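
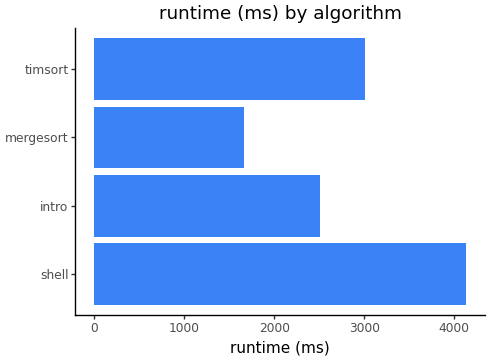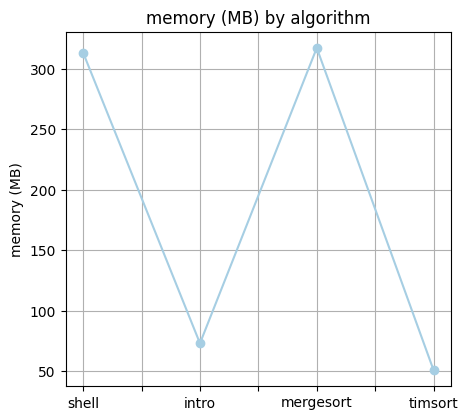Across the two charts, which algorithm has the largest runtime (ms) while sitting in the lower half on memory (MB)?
timsort

Chart 2 median memory (MB) ≈ 200; below-median algorithms: intro, timsort. Among those, timsort has the highest runtime (ms) (≈ 3000).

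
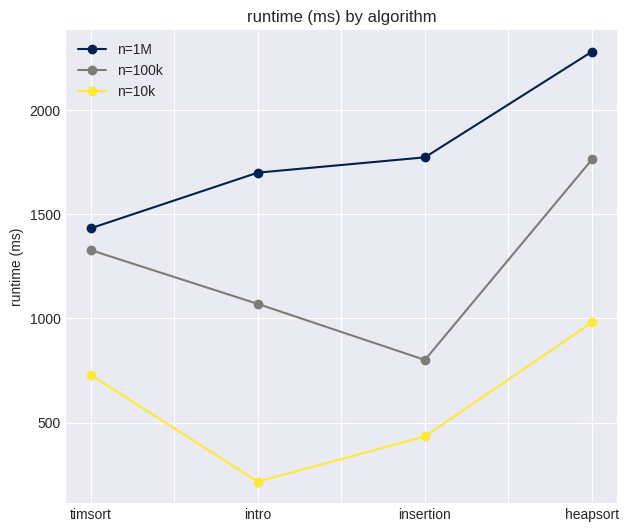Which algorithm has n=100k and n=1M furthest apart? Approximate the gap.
insertion, ≈ 1000 ms

insertion: n=100k ≈ 800, n=1M ≈ 1800 → gap ≈ 1000. Next-largest (intro) is only ≈ 800.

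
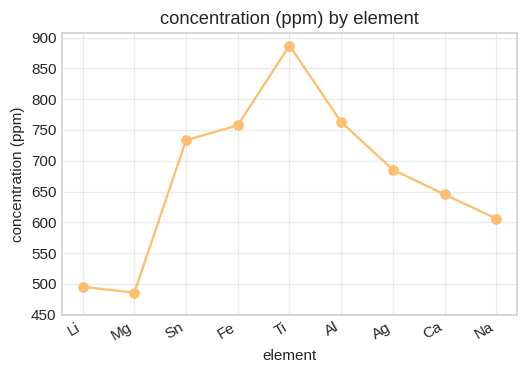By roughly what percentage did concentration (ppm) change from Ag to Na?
Ag ≈ 700, Na ≈ 600; (600 − 700) / 700 ≈ -14.3%.

≈ -14.3%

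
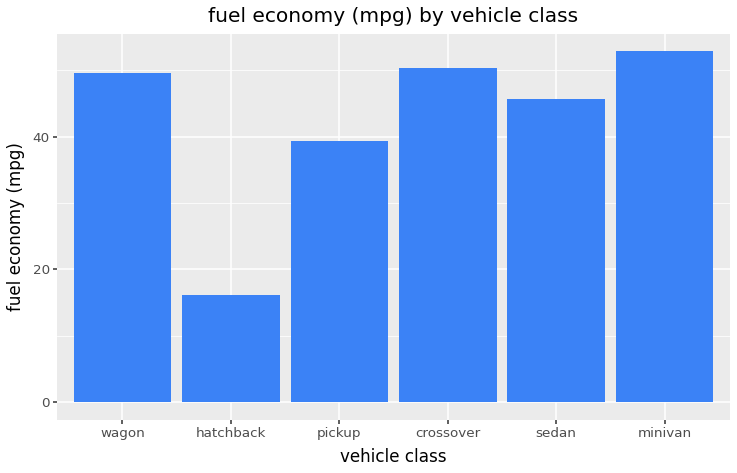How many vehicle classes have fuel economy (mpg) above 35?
Above 35: wagon, pickup, crossover, sedan, minivan.

5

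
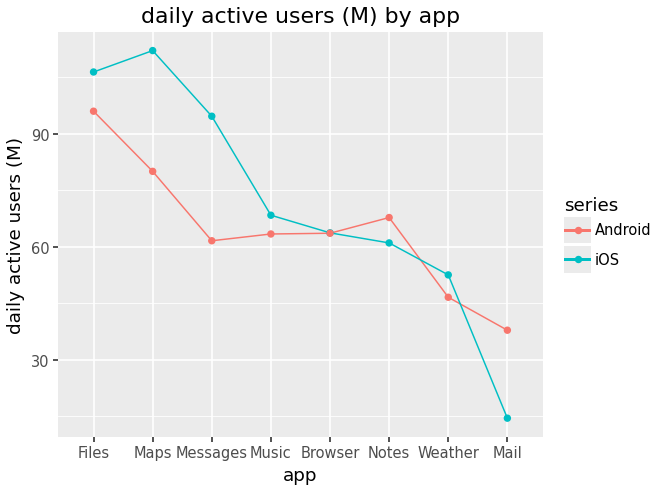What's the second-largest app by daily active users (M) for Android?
Maps

Top 3 for Android: Files ≈ 100, Maps ≈ 80, Notes ≈ 70.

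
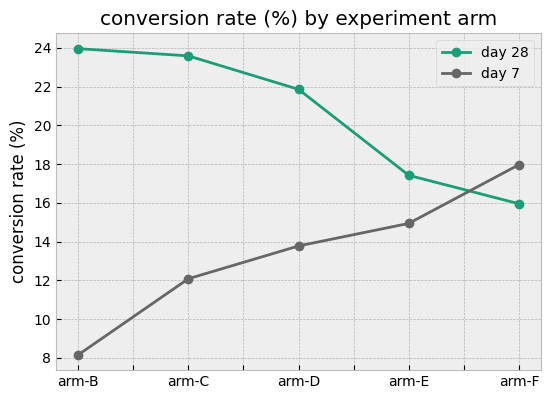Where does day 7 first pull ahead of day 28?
arm-F

arm-E: day 7 ≈ 14 vs day 28 ≈ 18 (not yet); arm-F: day 7 ≈ 18 vs day 28 ≈ 16 (first crossover).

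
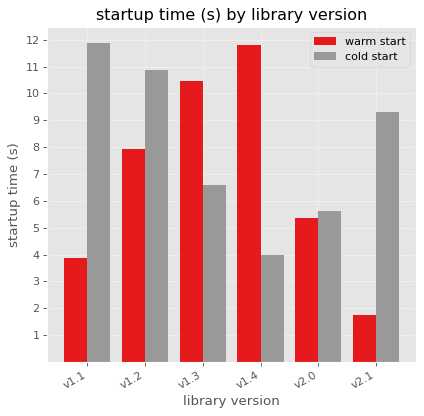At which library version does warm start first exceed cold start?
v1.2: warm start ≈ 8 vs cold start ≈ 11 (not yet); v1.3: warm start ≈ 10 vs cold start ≈ 7 (first crossover).

v1.3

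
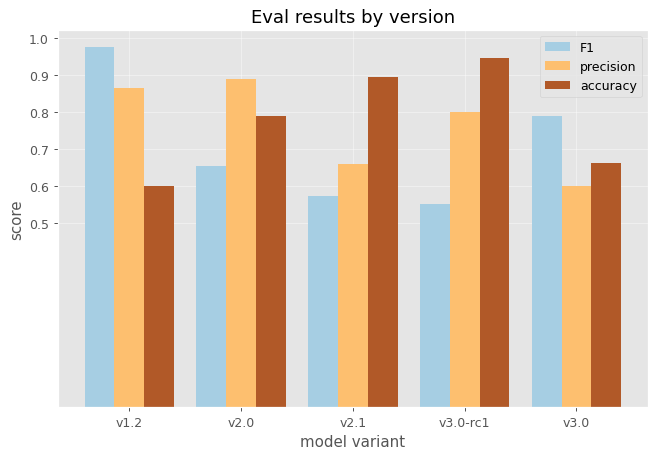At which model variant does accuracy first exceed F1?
v1.2: accuracy ≈ 0.6 vs F1 ≈ 1.0 (not yet); v2.0: accuracy ≈ 0.8 vs F1 ≈ 0.7 (first crossover).

v2.0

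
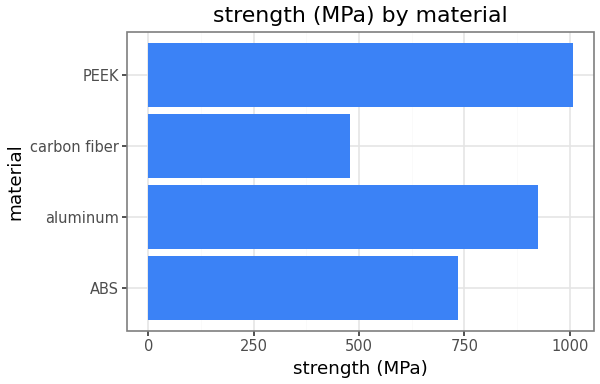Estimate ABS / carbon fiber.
≈ 1.4×

ABS ≈ 700, carbon fiber ≈ 500; 700/500 ≈ 1.4.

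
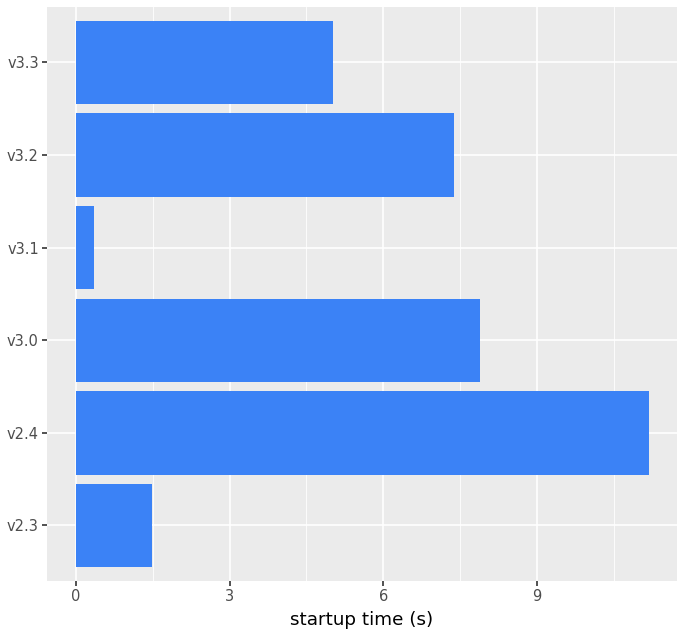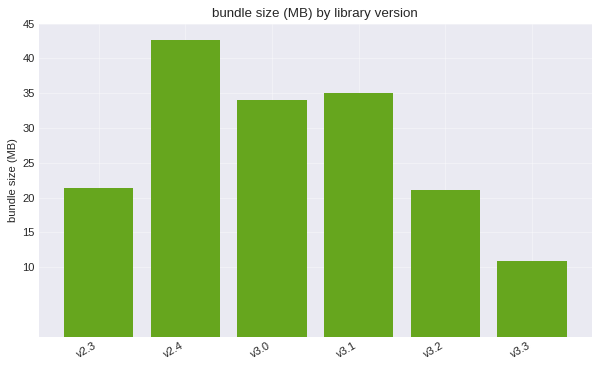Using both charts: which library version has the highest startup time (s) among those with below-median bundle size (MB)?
v3.2

Chart 2 median bundle size (MB) ≈ 30; below-median library versions: v2.3, v3.2, v3.3. Among those, v3.2 has the highest startup time (s) (≈ 8).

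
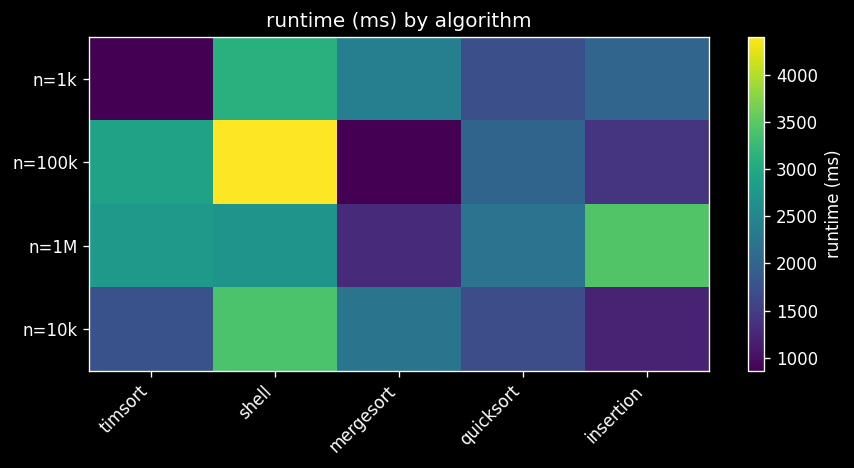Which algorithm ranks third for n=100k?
Top 4 for n=100k: shell ≈ 4500, timsort ≈ 3000, quicksort ≈ 2000, insertion ≈ 1500.

quicksort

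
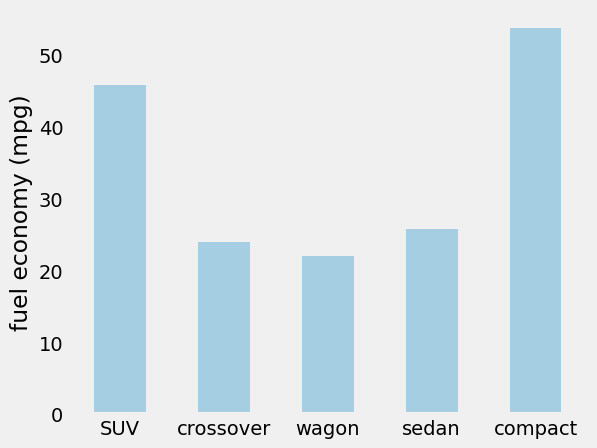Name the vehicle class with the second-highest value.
Top 3: compact ≈ 55, SUV ≈ 45, sedan ≈ 25.

SUV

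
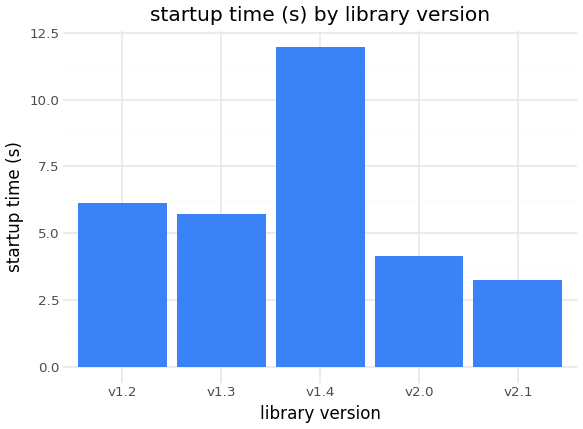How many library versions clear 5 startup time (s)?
3

Above 5: v1.2, v1.3, v1.4.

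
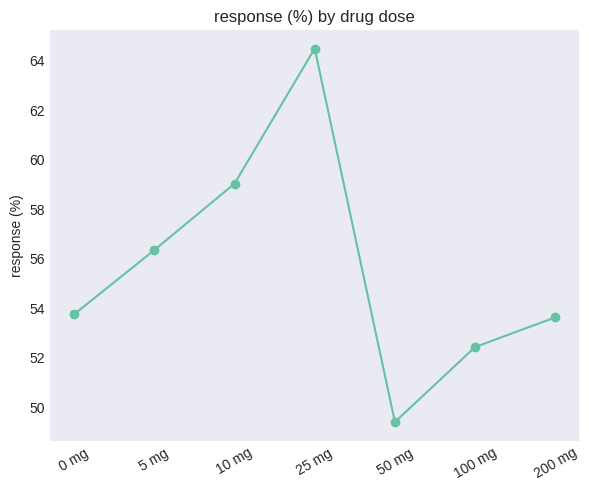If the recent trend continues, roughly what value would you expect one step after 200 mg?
Last three: 50, 52, 54 → slope ≈ 2/step → next ≈ 56.

≈ 56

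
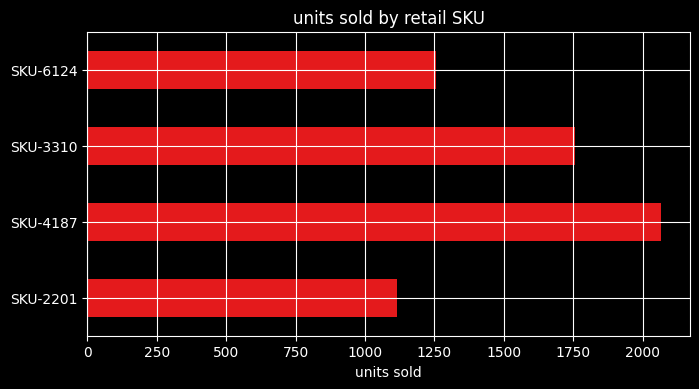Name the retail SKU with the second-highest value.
Top 3: SKU-4187 ≈ 2000, SKU-3310 ≈ 1800, SKU-6124 ≈ 1200.

SKU-3310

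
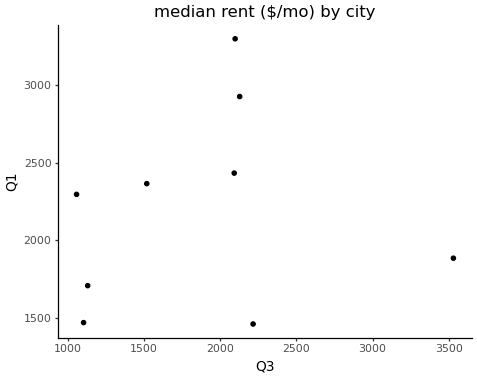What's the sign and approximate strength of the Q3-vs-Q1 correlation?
Points are roughly uncorrelated; weak (|r| ≈ 0.1).

no clear correlation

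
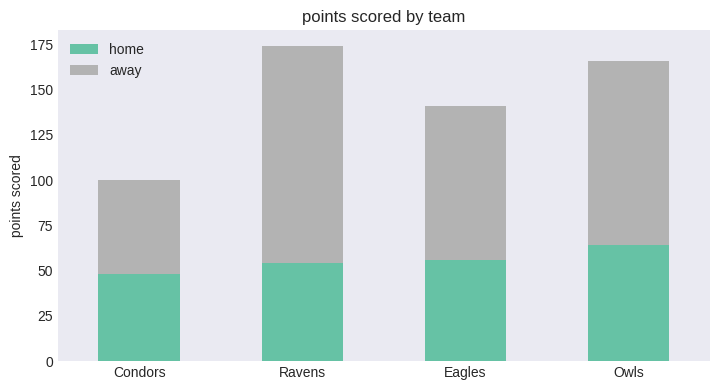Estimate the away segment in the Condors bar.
away top ≈ 100, bottom ≈ 40; segment ≈ 60.

≈ 60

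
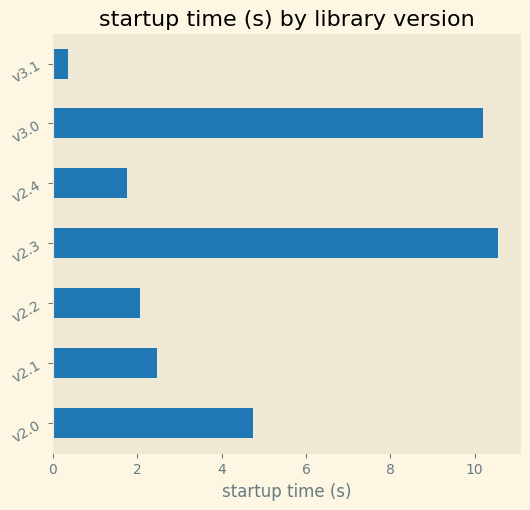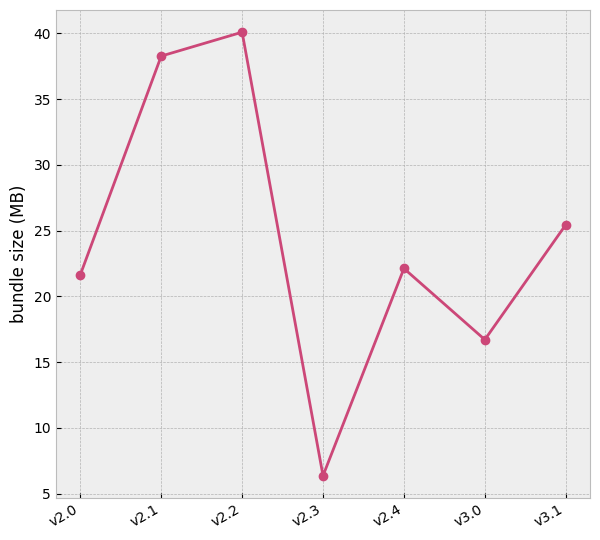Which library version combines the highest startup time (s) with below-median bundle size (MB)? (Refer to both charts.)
Chart 2 median bundle size (MB) ≈ 20; below-median library versions: v2.0, v2.3, v3.0. Among those, v2.3 has the highest startup time (s) (≈ 11).

v2.3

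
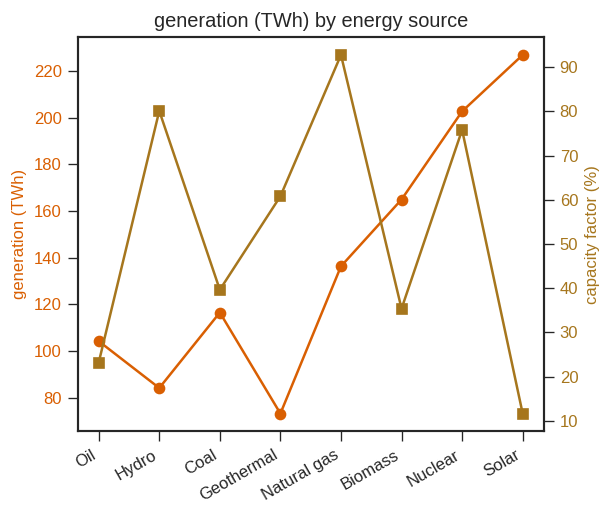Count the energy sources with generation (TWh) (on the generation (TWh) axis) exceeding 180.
2

Above 180: Nuclear, Solar.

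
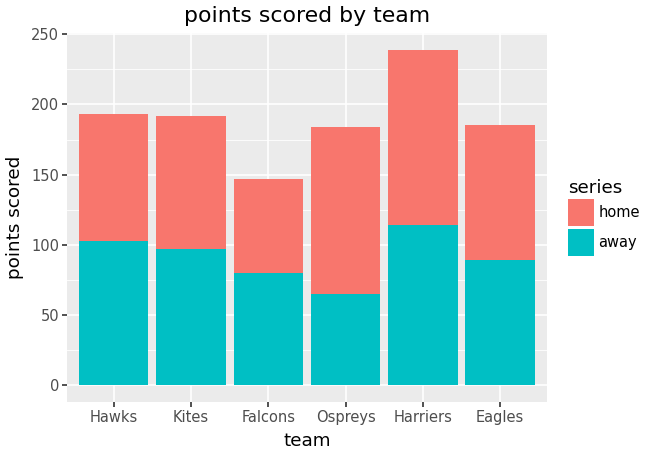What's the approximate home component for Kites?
≈ 100

home top ≈ 200, bottom ≈ 100; segment ≈ 100.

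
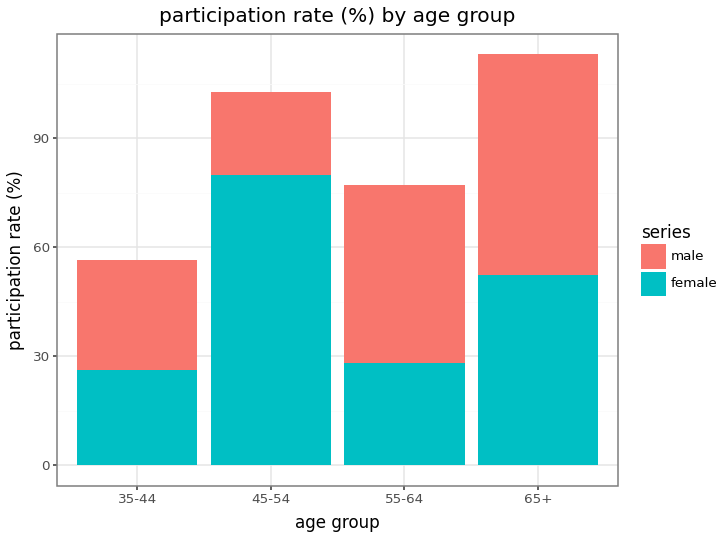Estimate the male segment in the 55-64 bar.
≈ 50

male top ≈ 80, bottom ≈ 30; segment ≈ 50.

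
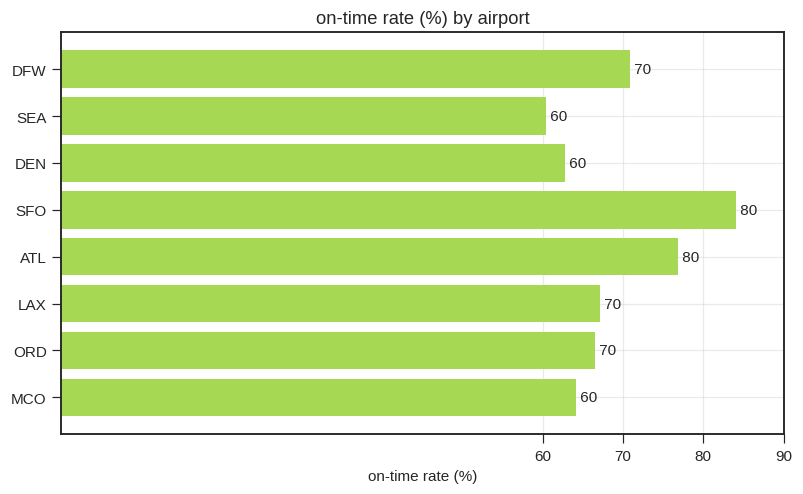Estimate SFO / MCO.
SFO ≈ 80, MCO ≈ 60; 80/60 ≈ 1.33.

≈ 1.33×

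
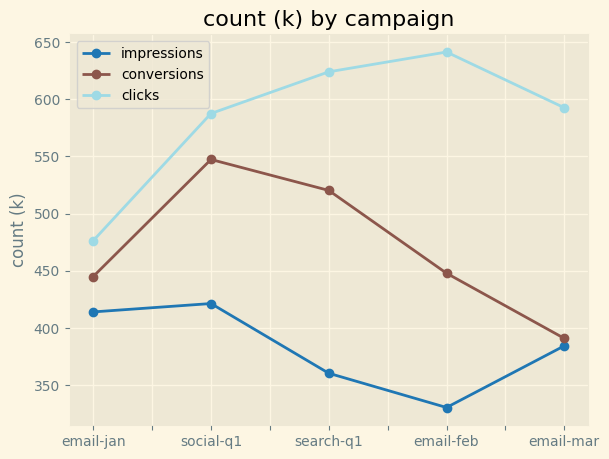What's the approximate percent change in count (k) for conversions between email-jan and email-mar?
≈ -11.1%

email-jan ≈ 450, email-mar ≈ 400; (400 − 450) / 450 ≈ -11.1%.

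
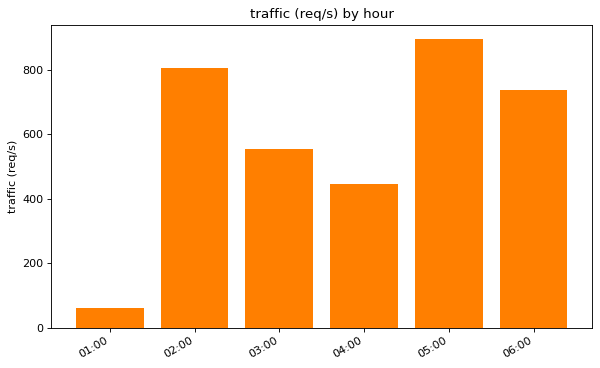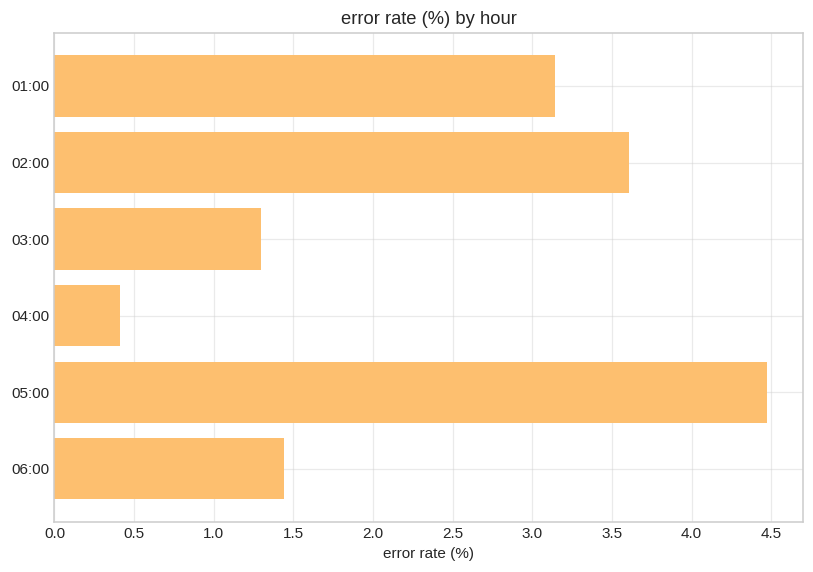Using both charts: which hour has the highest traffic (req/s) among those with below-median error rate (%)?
06:00

Chart 2 median error rate (%) ≈ 2.5; below-median hours: 03:00, 04:00, 06:00. Among those, 06:00 has the highest traffic (req/s) (≈ 700).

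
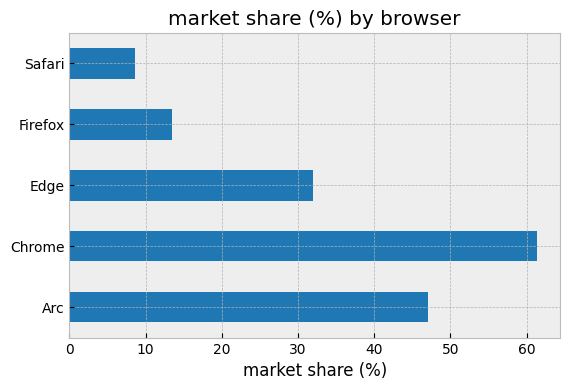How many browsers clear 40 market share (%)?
2

Above 40: Arc, Chrome.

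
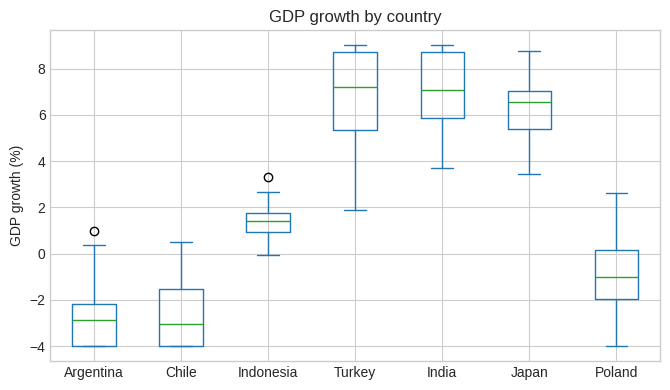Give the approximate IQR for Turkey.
≈ 4

Q3 ≈ 9, Q1 ≈ 5; IQR ≈ 4.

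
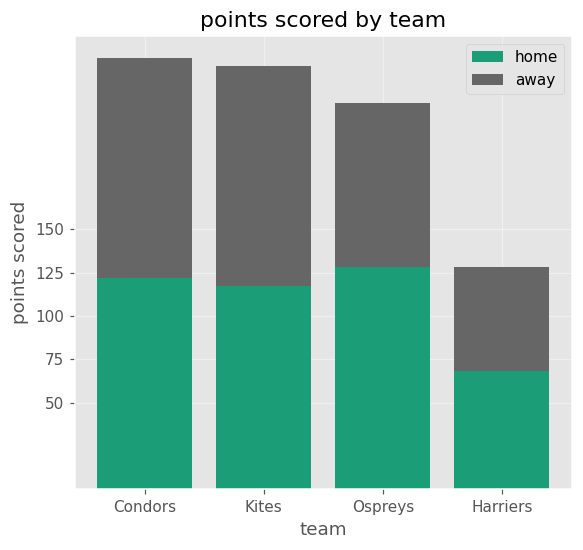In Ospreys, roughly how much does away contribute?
away top ≈ 225, bottom ≈ 125; segment ≈ 100.

≈ 100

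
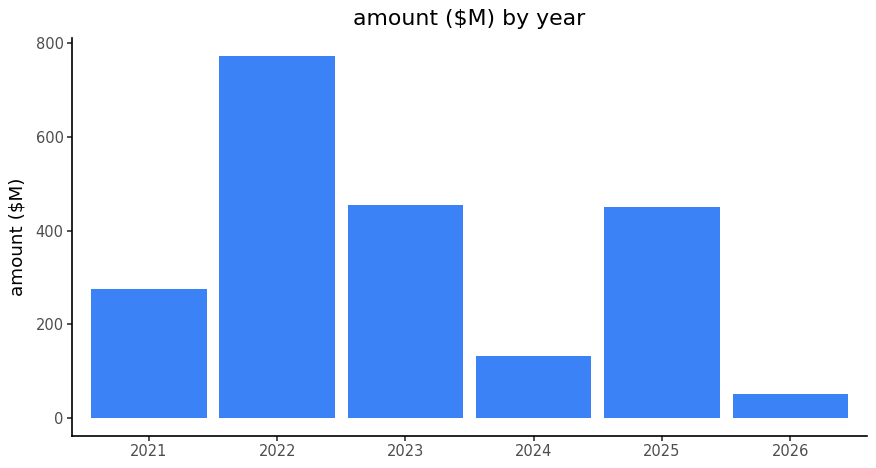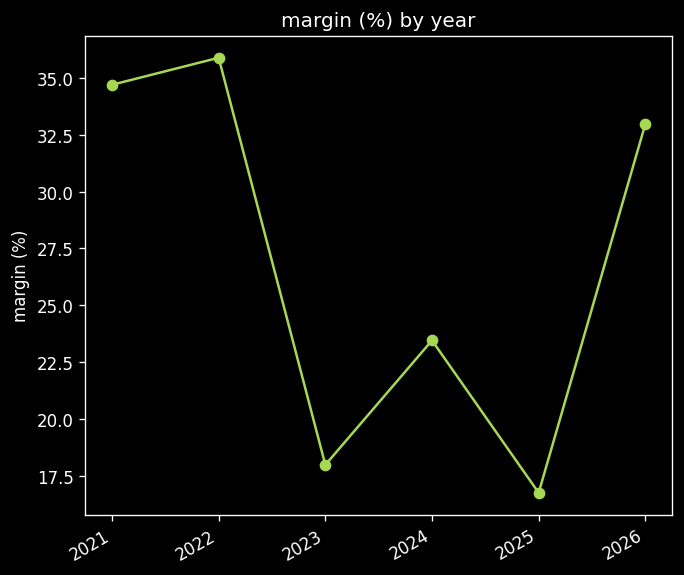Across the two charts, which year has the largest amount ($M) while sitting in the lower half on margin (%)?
2023

Chart 2 median margin (%) ≈ 30; below-median years: 2023, 2024, 2025. Among those, 2023 has the highest amount ($M) (≈ 500).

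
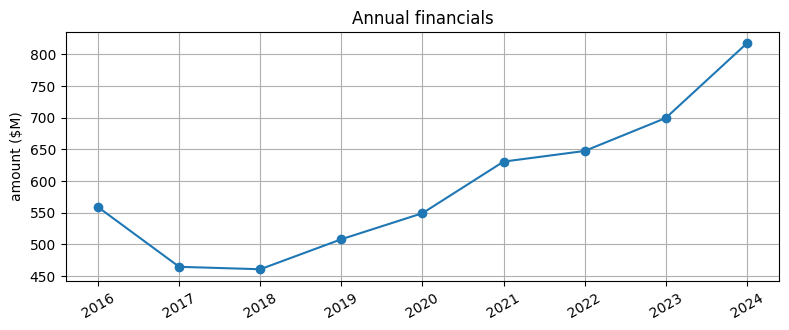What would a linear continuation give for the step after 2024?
≈ 875

Last three: 650, 700, 800 → slope ≈ 75/step → next ≈ 875.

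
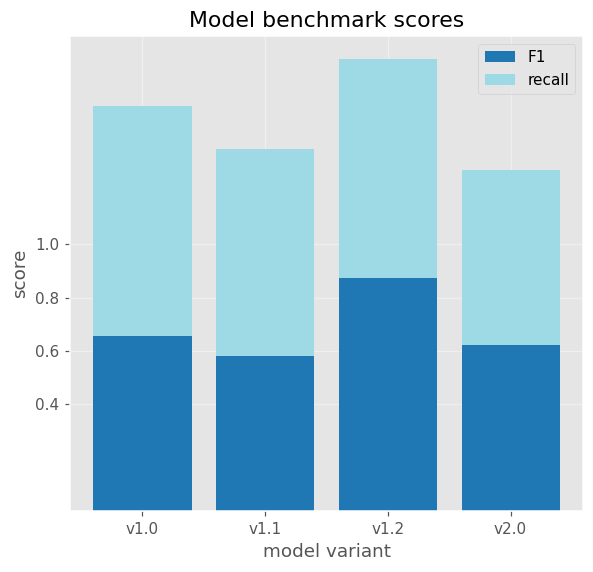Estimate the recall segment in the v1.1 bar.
≈ 0.8

recall top ≈ 1.4, bottom ≈ 0.6; segment ≈ 0.8.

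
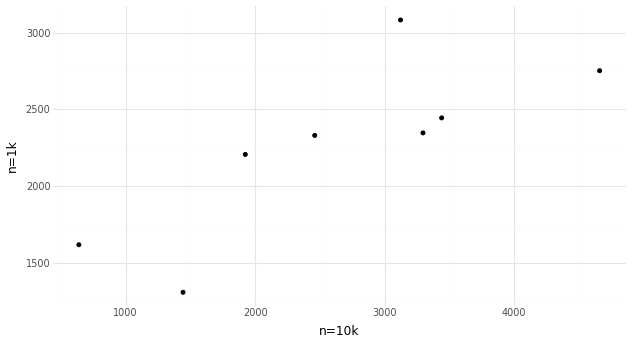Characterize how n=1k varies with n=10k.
positive, strong

Points are positively correlated; strong (|r| ≈ 0.8).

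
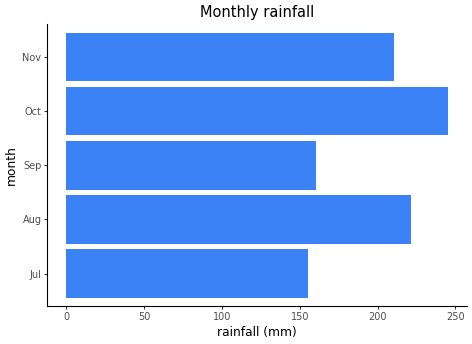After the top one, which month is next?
Aug

Top 3: Oct ≈ 250, Aug ≈ 225, Nov ≈ 200.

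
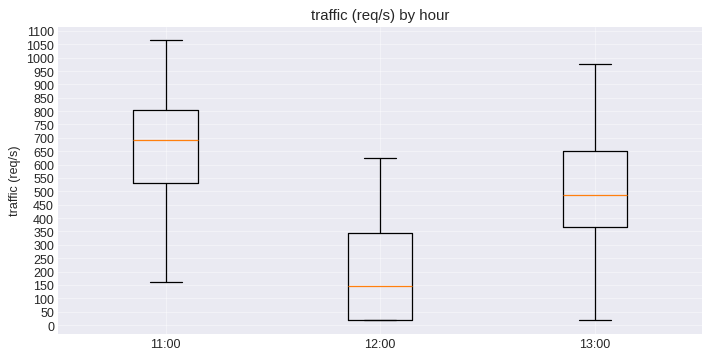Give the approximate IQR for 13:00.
Q3 ≈ 650, Q1 ≈ 350; IQR ≈ 300.

≈ 300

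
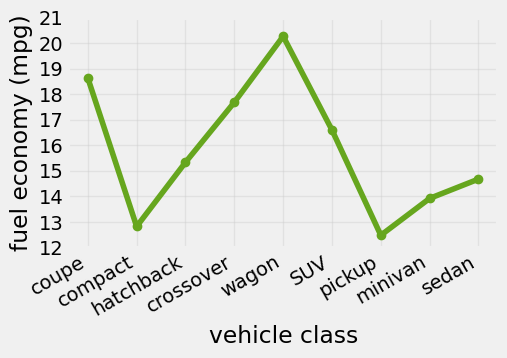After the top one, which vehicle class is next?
Top 3: wagon ≈ 20, coupe ≈ 19, crossover ≈ 18.

coupe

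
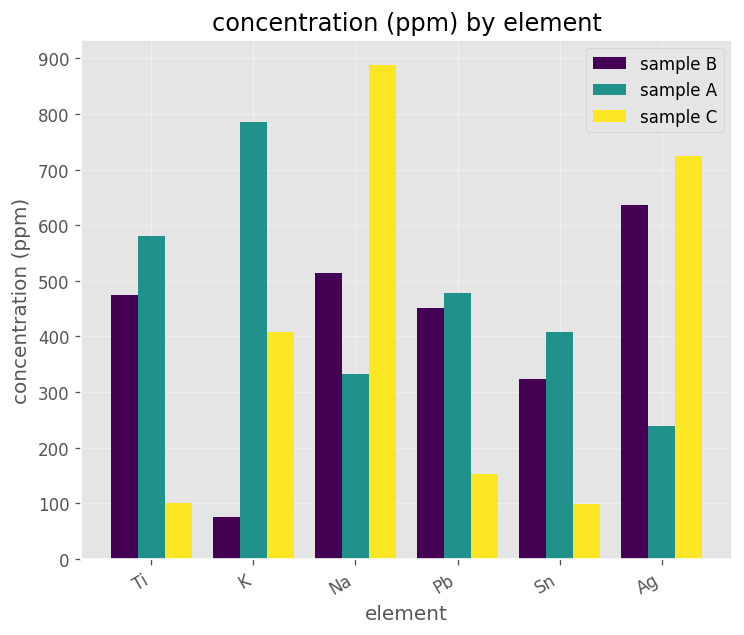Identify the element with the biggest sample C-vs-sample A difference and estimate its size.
Na, ≈ 600 ppm

Na: sample C ≈ 900, sample A ≈ 300 → gap ≈ 600. Next-largest (Ag) is only ≈ 500.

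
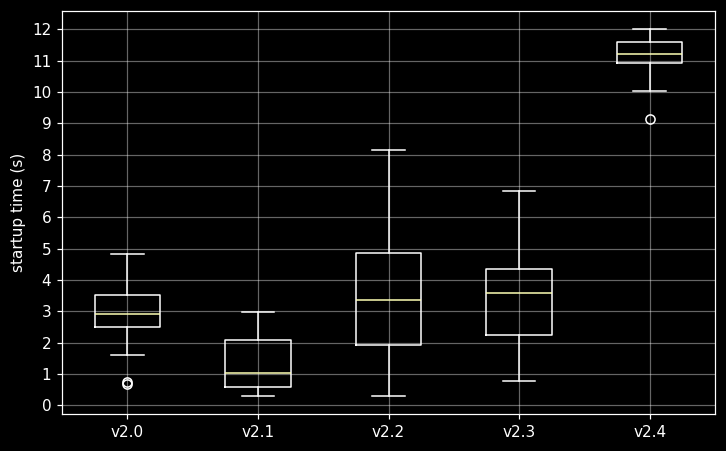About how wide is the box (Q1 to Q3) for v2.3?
Q3 ≈ 4, Q1 ≈ 2; IQR ≈ 2.

≈ 2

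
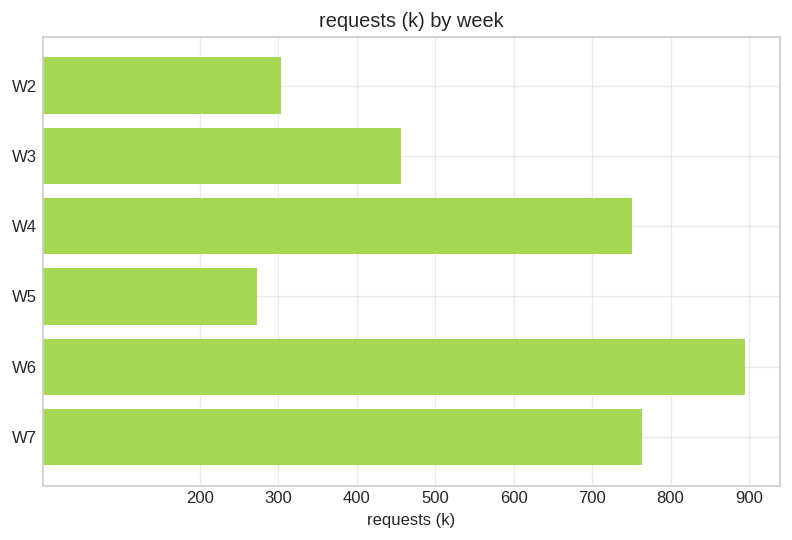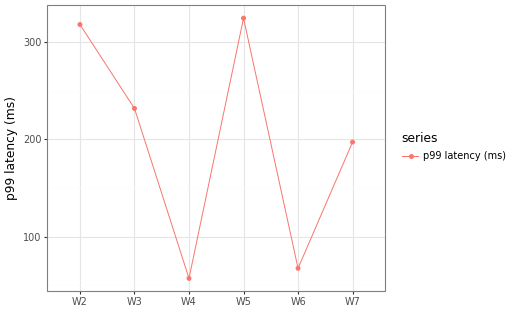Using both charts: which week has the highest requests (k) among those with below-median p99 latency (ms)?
W6

Chart 2 median p99 latency (ms) ≈ 200; below-median weeks: W4, W6, W7. Among those, W6 has the highest requests (k) (≈ 900).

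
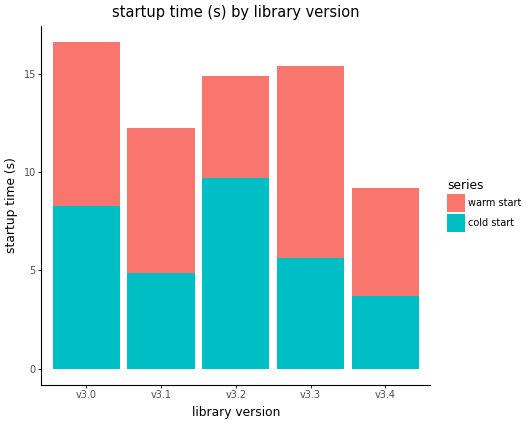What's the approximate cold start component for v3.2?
≈ 10

cold start top ≈ 10, bottom ≈ 0; segment ≈ 10.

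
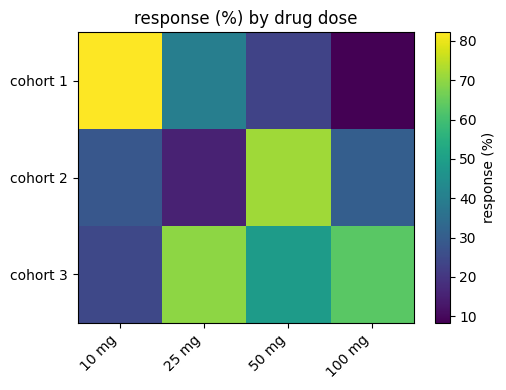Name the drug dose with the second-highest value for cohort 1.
Top 3 for cohort 1: 10 mg ≈ 80, 25 mg ≈ 40, 50 mg ≈ 20.

25 mg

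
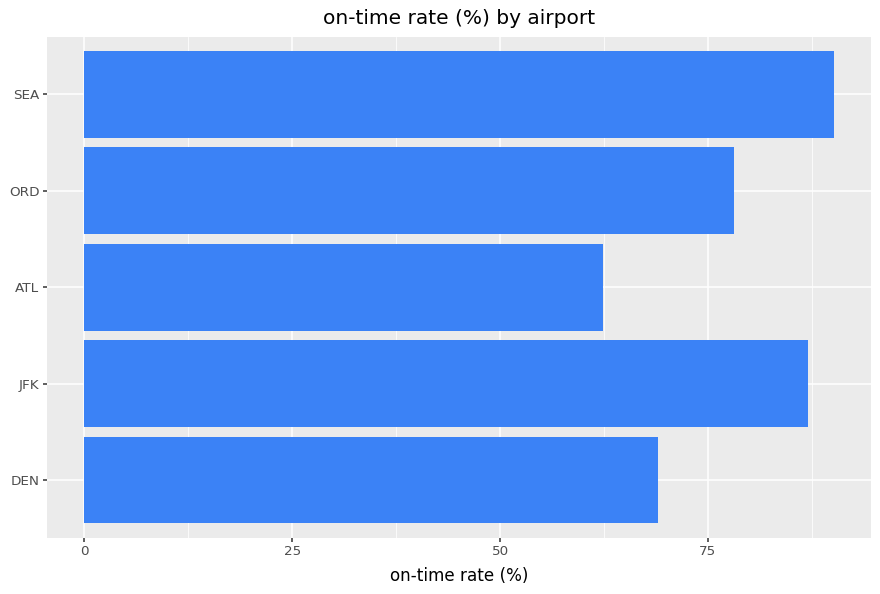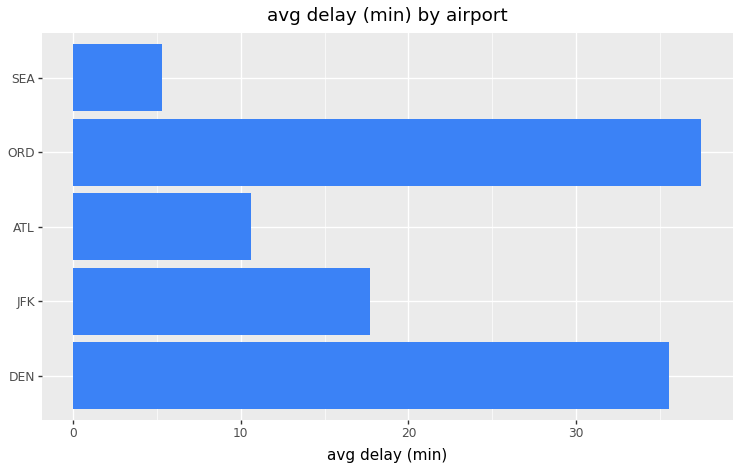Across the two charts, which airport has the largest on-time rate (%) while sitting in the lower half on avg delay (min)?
Chart 2 median avg delay (min) ≈ 20; below-median airports: ATL, SEA. Among those, SEA has the highest on-time rate (%) (≈ 90).

SEA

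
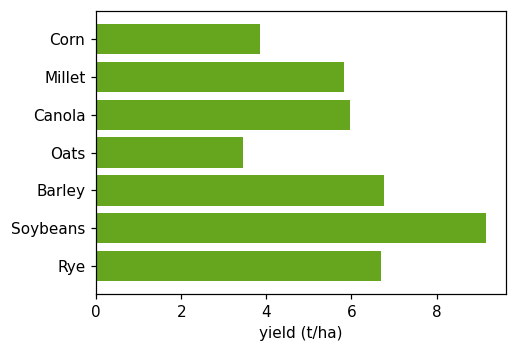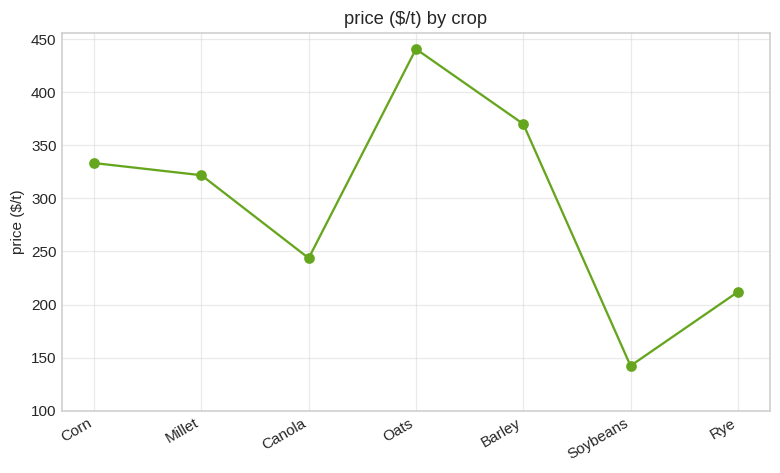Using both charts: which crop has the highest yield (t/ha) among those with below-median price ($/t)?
Chart 2 median price ($/t) ≈ 300; below-median crops: Canola, Soybeans, Rye. Among those, Soybeans has the highest yield (t/ha) (≈ 9).

Soybeans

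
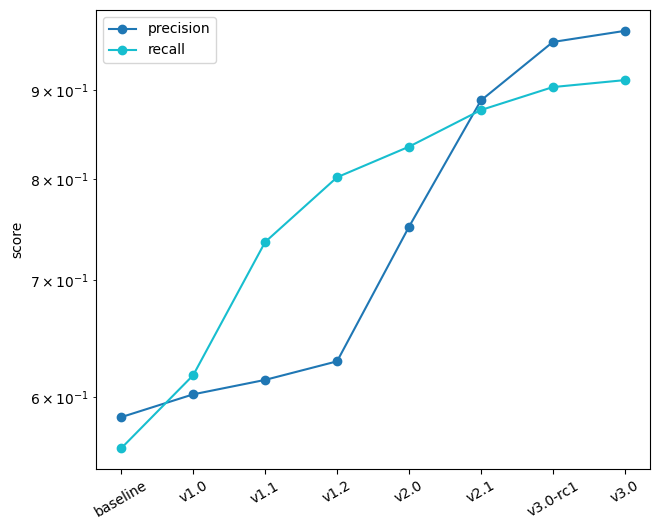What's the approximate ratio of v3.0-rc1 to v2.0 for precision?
≈ 1.27×

v3.0-rc1 ≈ 0.95, v2.0 ≈ 0.75; 0.95/0.75 ≈ 1.27.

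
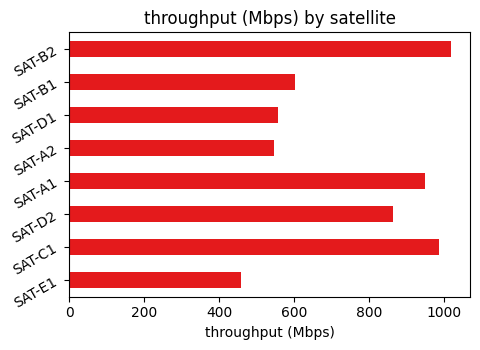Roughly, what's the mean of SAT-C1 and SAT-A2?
(1000 + 500) / 2 ≈ 750.

≈ 750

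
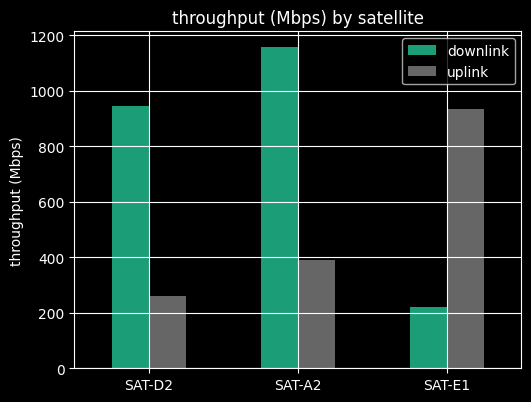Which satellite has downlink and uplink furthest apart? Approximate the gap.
SAT-A2, ≈ 800 Mbps

SAT-A2: downlink ≈ 1200, uplink ≈ 400 → gap ≈ 800. Next-largest (SAT-E1) is only ≈ 700.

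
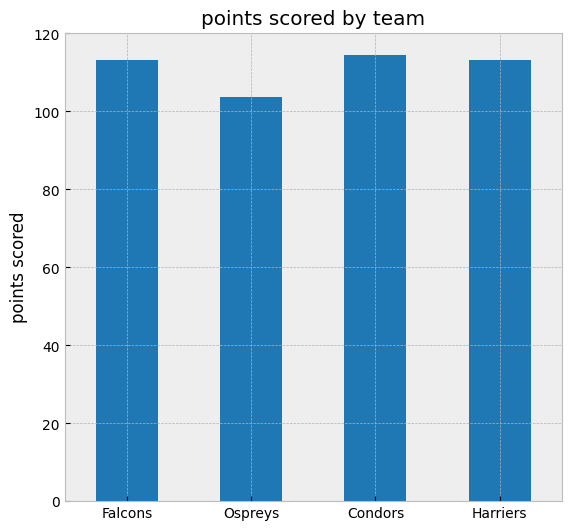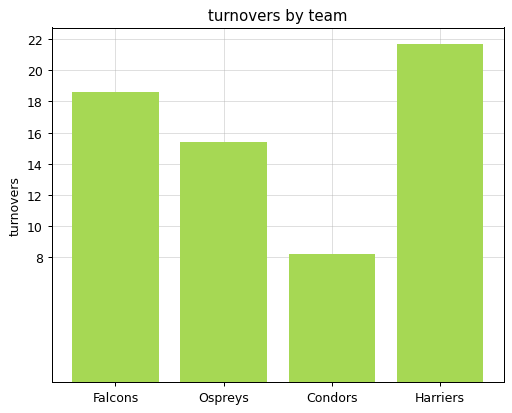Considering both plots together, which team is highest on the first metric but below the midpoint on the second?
Chart 2 median turnovers ≈ 18; below-median teams: Ospreys, Condors. Among those, Condors has the highest points scored (≈ 120).

Condors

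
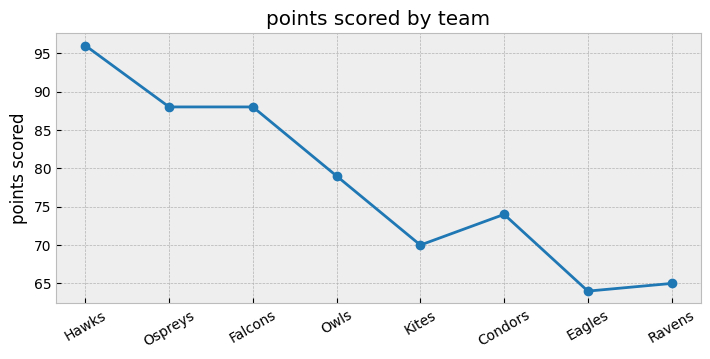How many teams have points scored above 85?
3

Above 85: Hawks, Ospreys, Falcons.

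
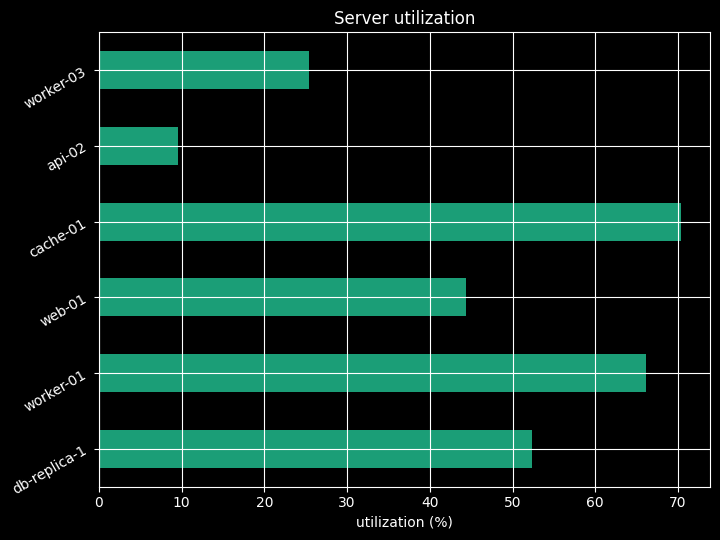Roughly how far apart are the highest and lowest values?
≈ 60

Max cache-01 ≈ 70, min api-02 ≈ 10; range ≈ 60.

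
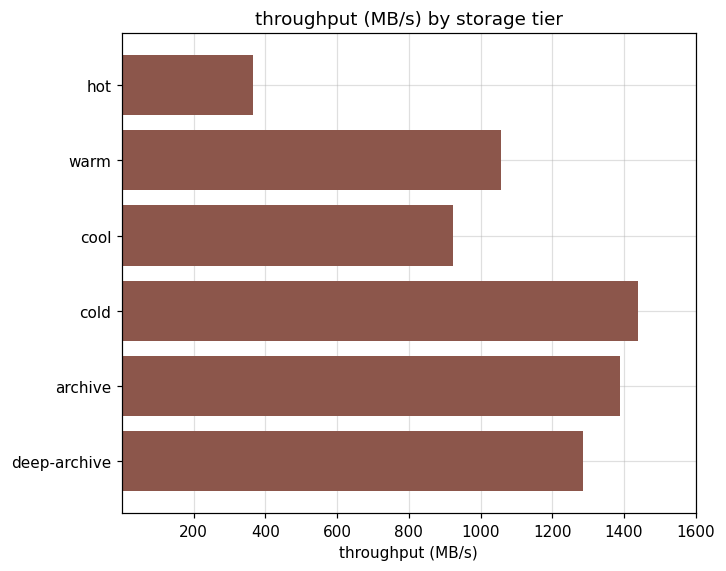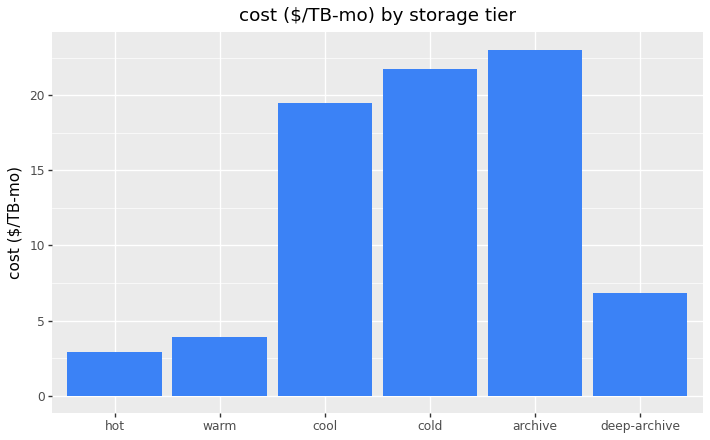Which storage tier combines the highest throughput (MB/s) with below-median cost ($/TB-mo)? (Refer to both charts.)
deep-archive

Chart 2 median cost ($/TB-mo) ≈ 15; below-median storage tiers: hot, warm, deep-archive. Among those, deep-archive has the highest throughput (MB/s) (≈ 1200).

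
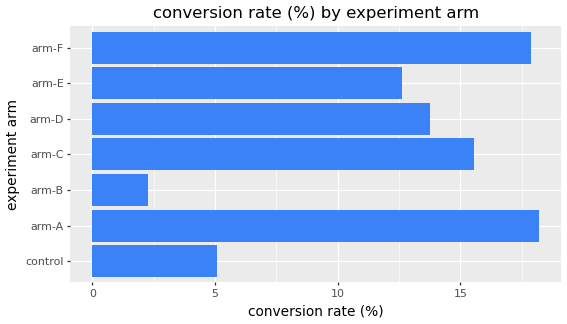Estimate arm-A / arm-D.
≈ 1.29×

arm-A ≈ 18, arm-D ≈ 14; 18/14 ≈ 1.29.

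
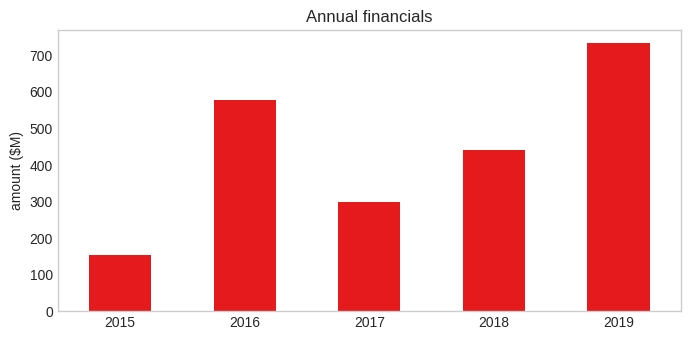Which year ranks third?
2018

Top 4: 2019 ≈ 700, 2016 ≈ 600, 2018 ≈ 400, 2017 ≈ 300.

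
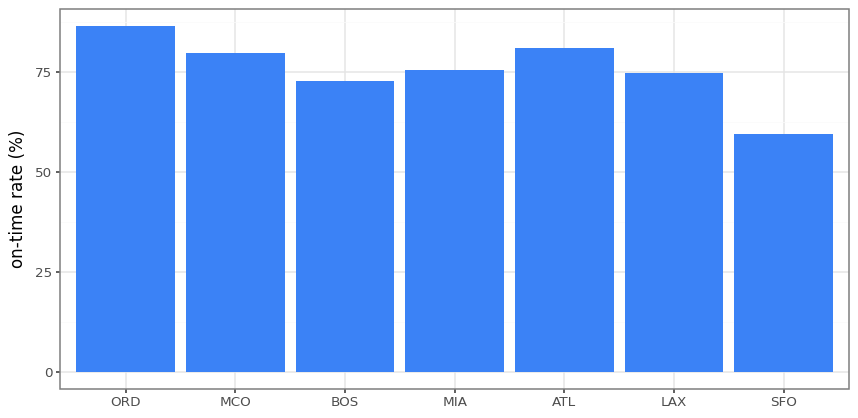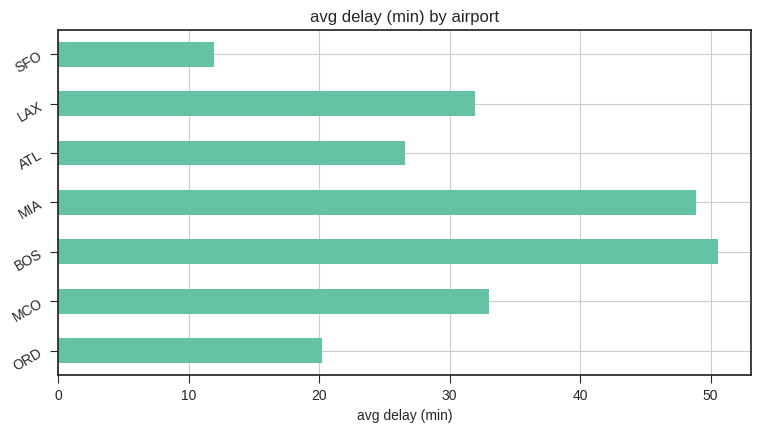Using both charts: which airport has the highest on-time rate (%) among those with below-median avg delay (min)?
ORD

Chart 2 median avg delay (min) ≈ 30; below-median airports: ORD, ATL, SFO. Among those, ORD has the highest on-time rate (%) (≈ 90).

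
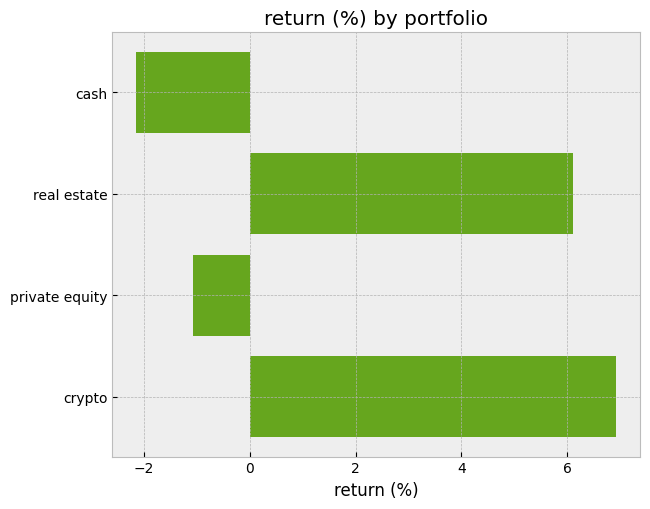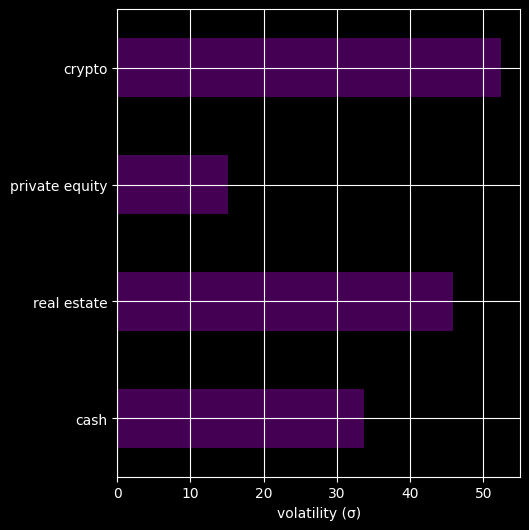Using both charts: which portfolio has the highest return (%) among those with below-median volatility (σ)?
private equity

Chart 2 median volatility (σ) ≈ 40; below-median portfolios: cash, private equity. Among those, private equity has the highest return (%) (≈ -1).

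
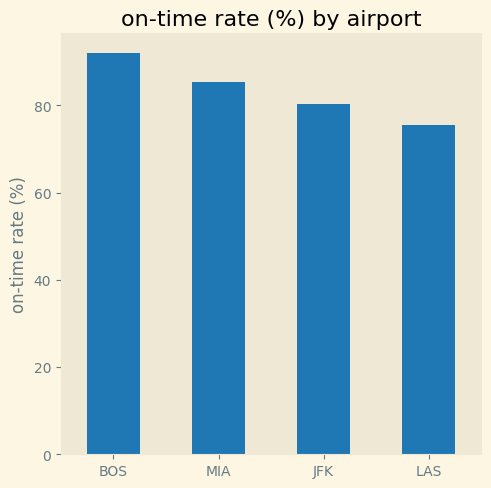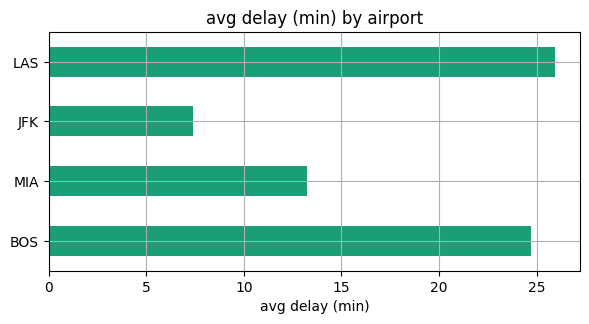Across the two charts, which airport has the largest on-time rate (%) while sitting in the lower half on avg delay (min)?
MIA

Chart 2 median avg delay (min) ≈ 20; below-median airports: MIA, JFK. Among those, MIA has the highest on-time rate (%) (≈ 90).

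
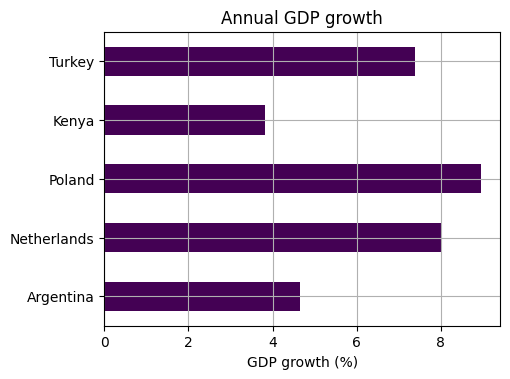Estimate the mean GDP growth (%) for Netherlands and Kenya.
(8 + 4) / 2 ≈ 6.

≈ 6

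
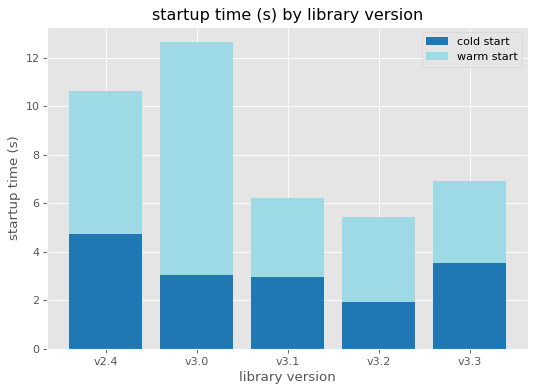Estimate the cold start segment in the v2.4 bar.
cold start top ≈ 4, bottom ≈ 0; segment ≈ 4.

≈ 4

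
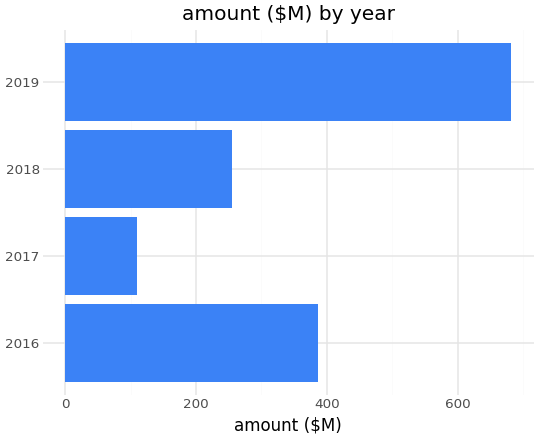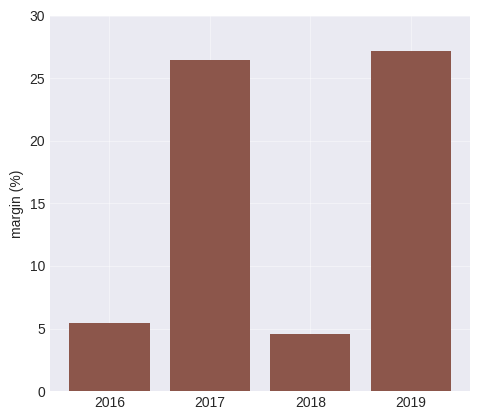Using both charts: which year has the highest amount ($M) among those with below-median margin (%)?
2016

Chart 2 median margin (%) ≈ 15; below-median years: 2016, 2018. Among those, 2016 has the highest amount ($M) (≈ 400).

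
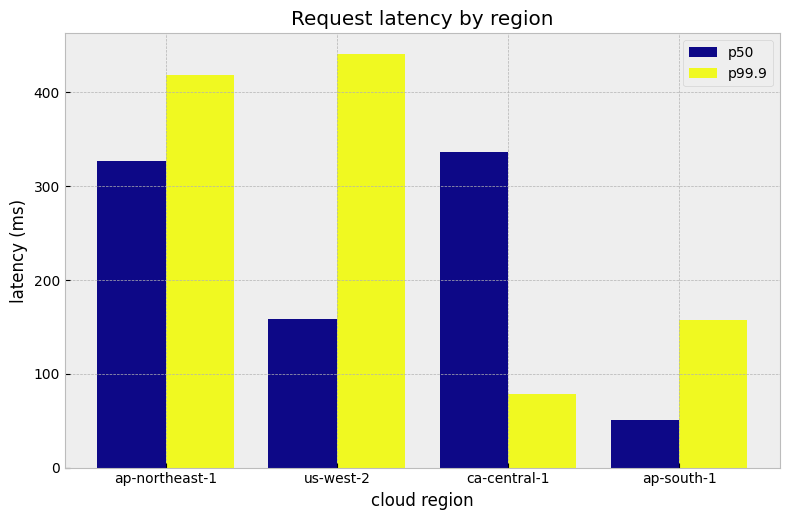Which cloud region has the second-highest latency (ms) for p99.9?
ap-northeast-1

Top 3 for p99.9: us-west-2 ≈ 450, ap-northeast-1 ≈ 400, ap-south-1 ≈ 150.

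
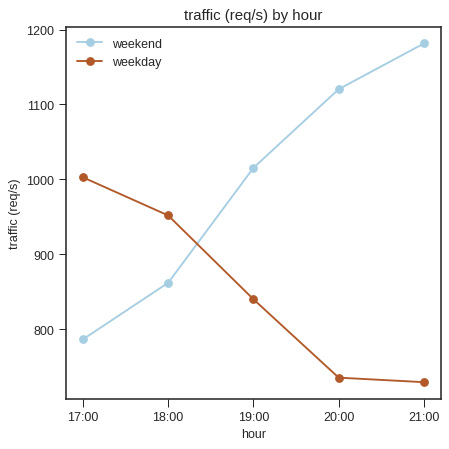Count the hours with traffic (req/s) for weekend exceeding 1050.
Above 1050: 20:00, 21:00.

2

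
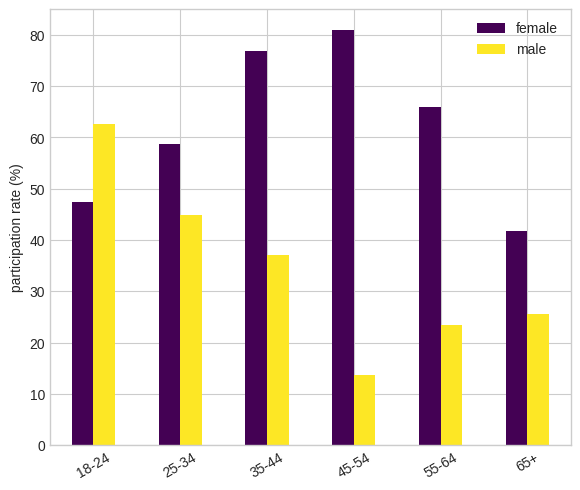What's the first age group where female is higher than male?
18-24: female ≈ 50 vs male ≈ 60 (not yet); 25-34: female ≈ 60 vs male ≈ 40 (first crossover).

25-34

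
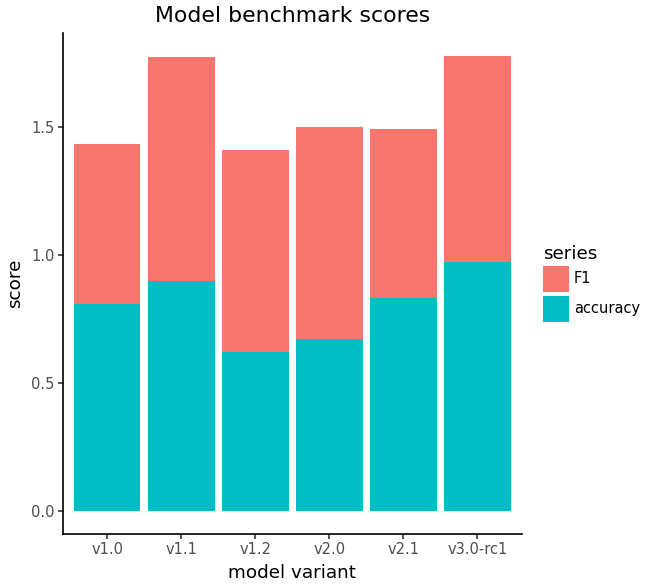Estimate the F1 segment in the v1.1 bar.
F1 top ≈ 1.8, bottom ≈ 0.8; segment ≈ 1.0.

≈ 1.0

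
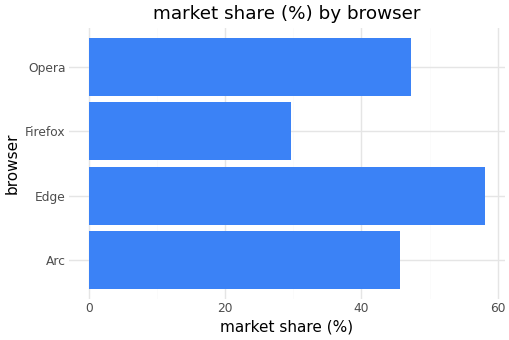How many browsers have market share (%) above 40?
3

Above 40: Arc, Edge, Opera.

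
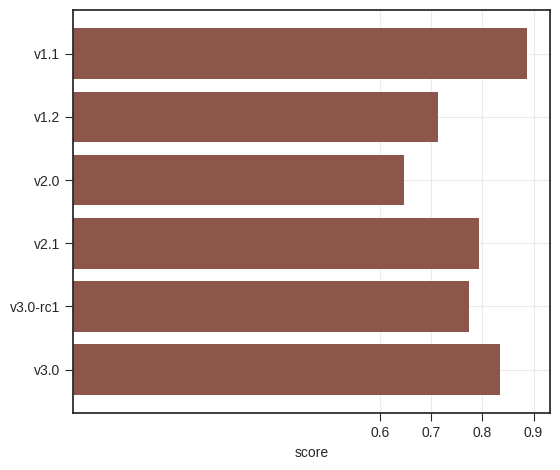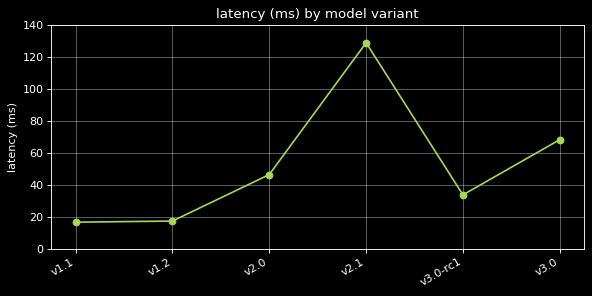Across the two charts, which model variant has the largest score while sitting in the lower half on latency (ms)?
v1.1

Chart 2 median latency (ms) ≈ 40; below-median model variants: v1.1, v1.2, v3.0-rc1. Among those, v1.1 has the highest score (≈ 0.9).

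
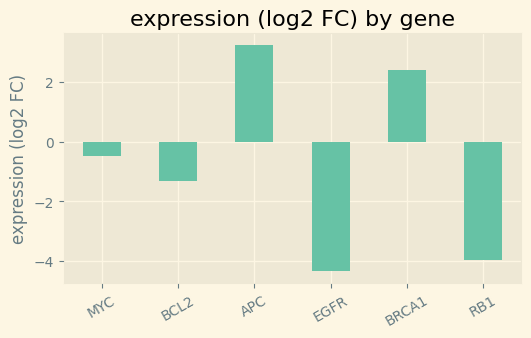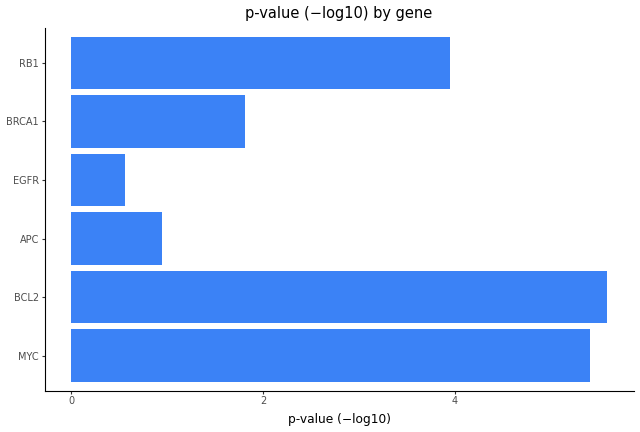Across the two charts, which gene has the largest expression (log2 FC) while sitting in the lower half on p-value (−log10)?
Chart 2 median p-value (−log10) ≈ 3; below-median genes: APC, EGFR, BRCA1. Among those, APC has the highest expression (log2 FC) (≈ 3).

APC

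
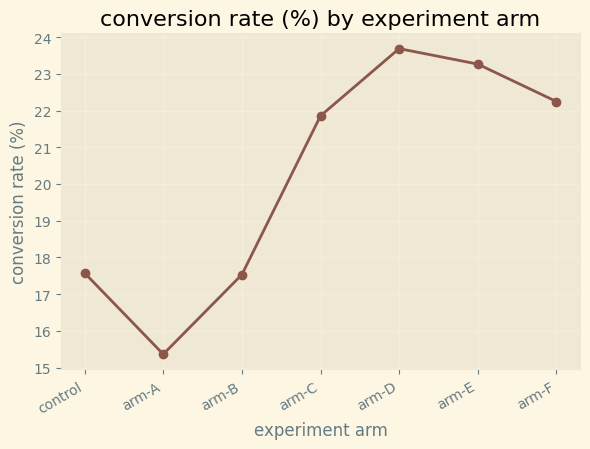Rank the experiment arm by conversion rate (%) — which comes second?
arm-E

Top 3: arm-D ≈ 24, arm-E ≈ 23, arm-F ≈ 22.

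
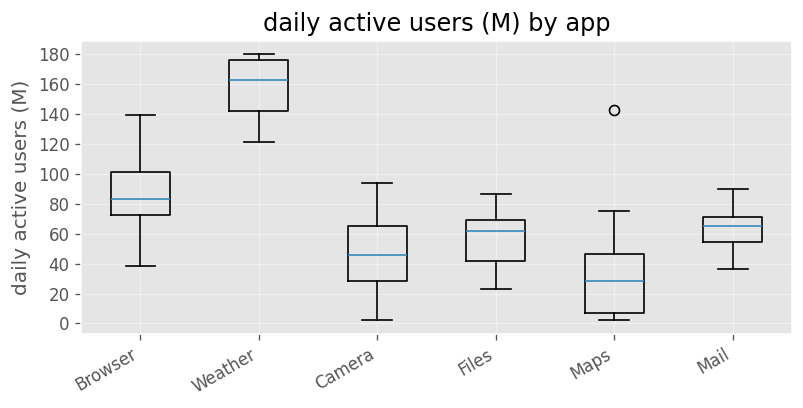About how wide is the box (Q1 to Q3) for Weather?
Q3 ≈ 180, Q1 ≈ 140; IQR ≈ 40.

≈ 40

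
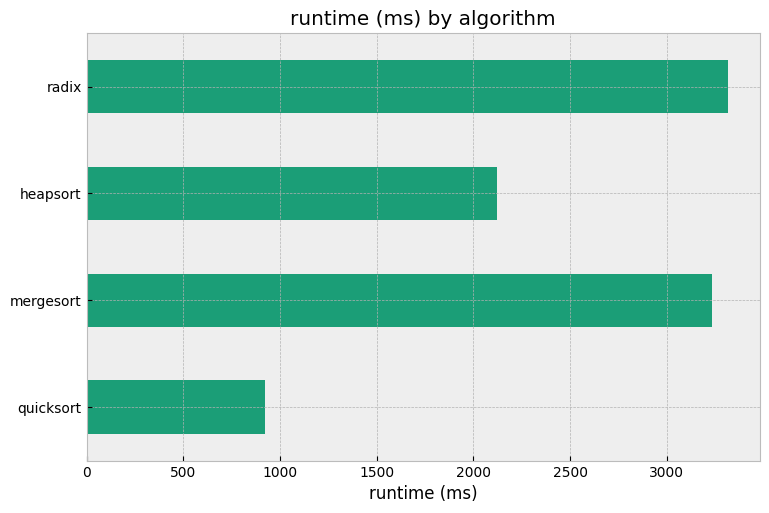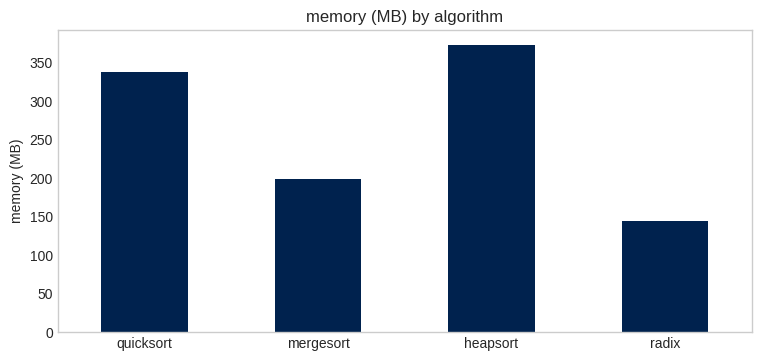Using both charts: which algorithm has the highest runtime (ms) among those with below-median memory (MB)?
radix

Chart 2 median memory (MB) ≈ 250; below-median algorithms: mergesort, radix. Among those, radix has the highest runtime (ms) (≈ 3500).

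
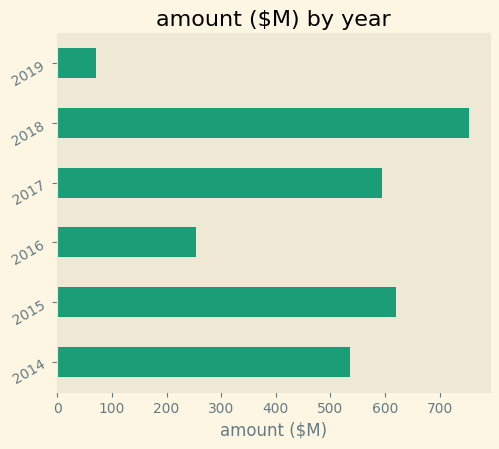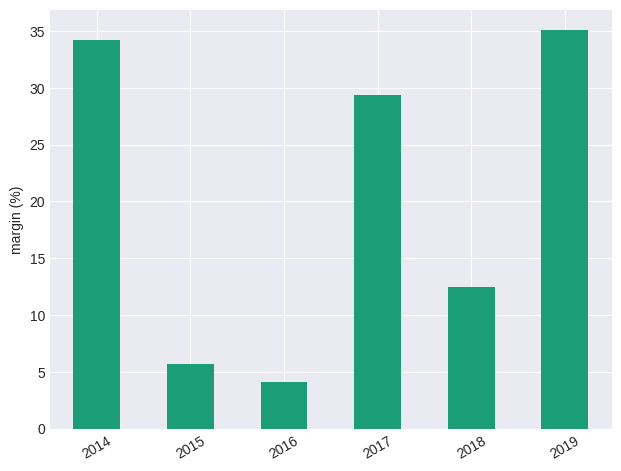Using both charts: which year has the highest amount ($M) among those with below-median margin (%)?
2018

Chart 2 median margin (%) ≈ 20; below-median years: 2015, 2016, 2018. Among those, 2018 has the highest amount ($M) (≈ 800).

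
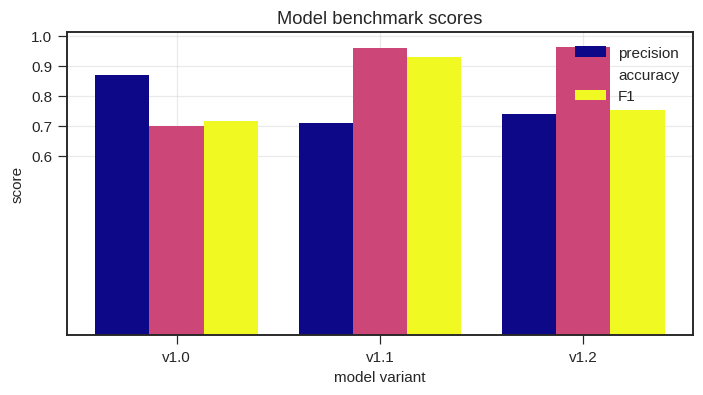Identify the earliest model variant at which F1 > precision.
v1.0: F1 ≈ 0.7 vs precision ≈ 0.9 (not yet); v1.1: F1 ≈ 0.9 vs precision ≈ 0.7 (first crossover).

v1.1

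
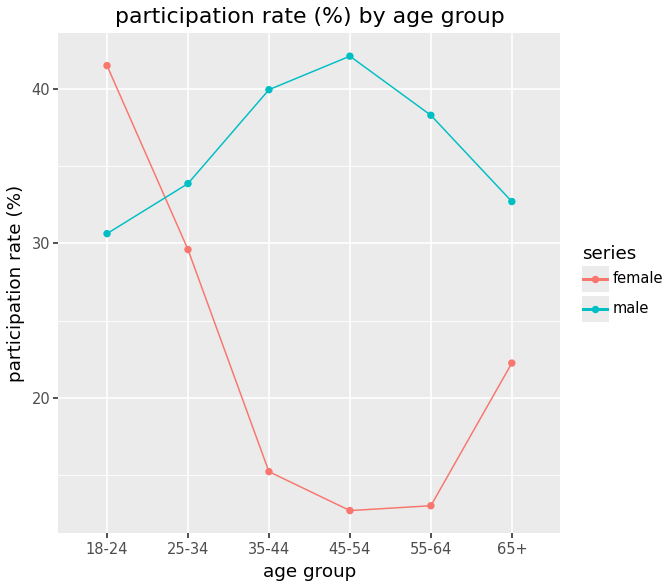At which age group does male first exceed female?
18-24: male ≈ 30 vs female ≈ 40 (not yet); 25-34: male ≈ 35 vs female ≈ 30 (first crossover).

25-34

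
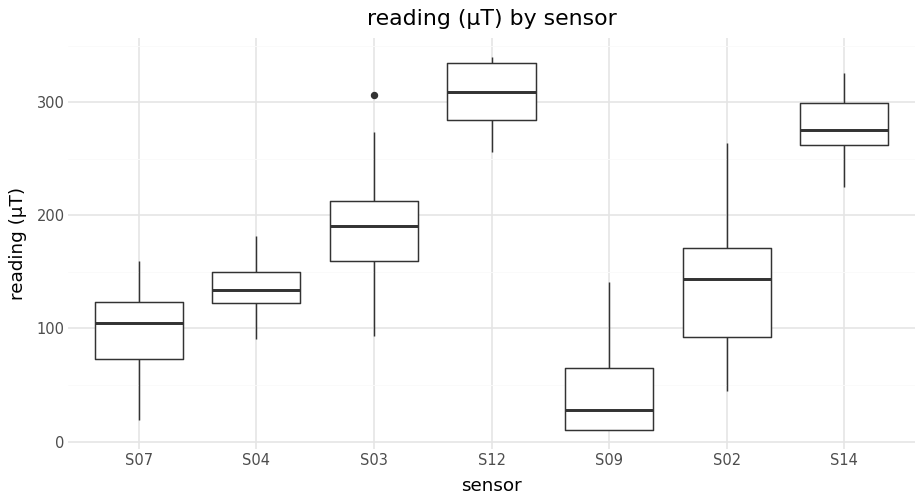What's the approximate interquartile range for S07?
≈ 50

Q3 ≈ 125, Q1 ≈ 75; IQR ≈ 50.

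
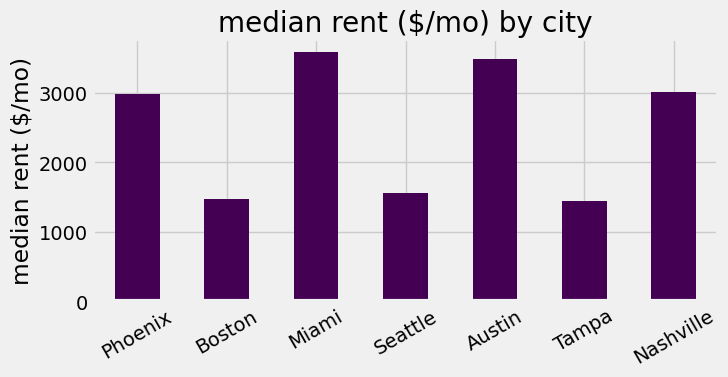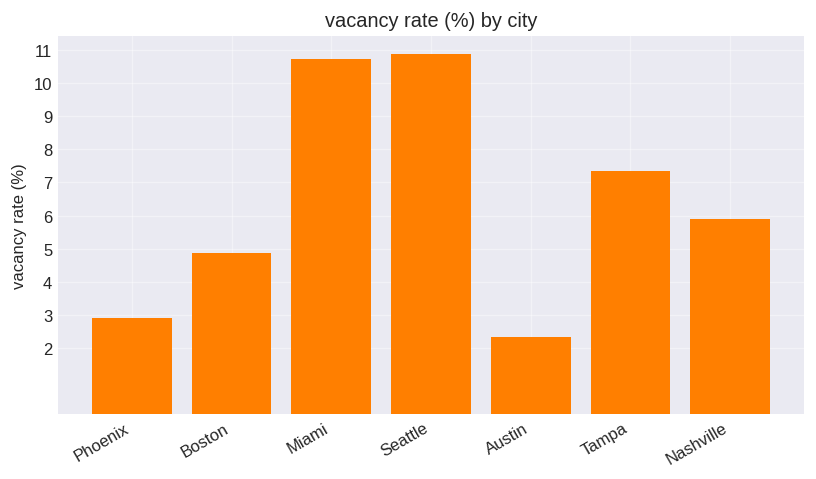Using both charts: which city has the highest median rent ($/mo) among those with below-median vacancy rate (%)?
Austin

Chart 2 median vacancy rate (%) ≈ 6; below-median cities: Phoenix, Boston, Austin. Among those, Austin has the highest median rent ($/mo) (≈ 3500).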